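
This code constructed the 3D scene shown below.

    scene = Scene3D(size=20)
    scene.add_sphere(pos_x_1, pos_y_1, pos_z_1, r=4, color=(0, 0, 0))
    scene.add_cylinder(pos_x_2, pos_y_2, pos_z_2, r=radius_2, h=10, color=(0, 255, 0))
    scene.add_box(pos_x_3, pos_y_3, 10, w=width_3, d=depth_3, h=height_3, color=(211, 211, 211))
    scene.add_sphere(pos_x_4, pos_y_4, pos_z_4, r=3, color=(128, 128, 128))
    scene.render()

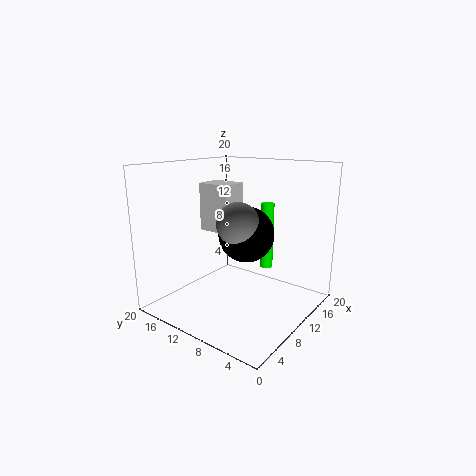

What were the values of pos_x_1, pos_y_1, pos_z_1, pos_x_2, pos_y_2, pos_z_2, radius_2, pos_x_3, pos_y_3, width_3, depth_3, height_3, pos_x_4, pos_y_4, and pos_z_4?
pos_x_1 = 12, pos_y_1 = 10, pos_z_1 = 10, pos_x_2 = 16, pos_y_2 = 9, pos_z_2 = 4, radius_2 = 1, pos_x_3 = 10, pos_y_3 = 12, width_3 = 4, depth_3 = 5, height_3 = 7, pos_x_4 = 10, pos_y_4 = 10, pos_z_4 = 12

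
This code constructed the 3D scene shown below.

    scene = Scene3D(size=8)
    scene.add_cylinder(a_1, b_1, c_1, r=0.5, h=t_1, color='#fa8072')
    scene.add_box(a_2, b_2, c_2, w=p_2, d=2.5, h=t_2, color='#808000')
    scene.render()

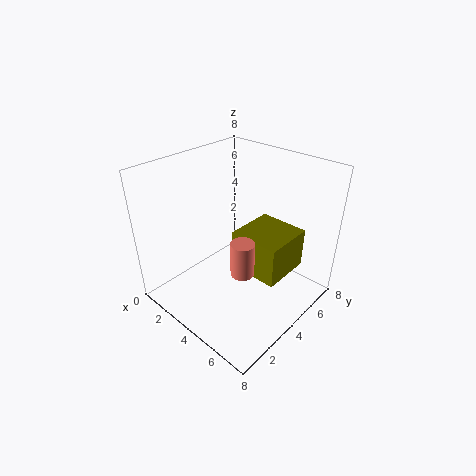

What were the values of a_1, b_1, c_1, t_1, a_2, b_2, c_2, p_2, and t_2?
a_1 = 7, b_1 = 1, c_1 = 5, t_1 = 1.5, a_2 = 5, b_2 = 2.5, c_2 = 3.5, p_2 = 2.5, t_2 = 2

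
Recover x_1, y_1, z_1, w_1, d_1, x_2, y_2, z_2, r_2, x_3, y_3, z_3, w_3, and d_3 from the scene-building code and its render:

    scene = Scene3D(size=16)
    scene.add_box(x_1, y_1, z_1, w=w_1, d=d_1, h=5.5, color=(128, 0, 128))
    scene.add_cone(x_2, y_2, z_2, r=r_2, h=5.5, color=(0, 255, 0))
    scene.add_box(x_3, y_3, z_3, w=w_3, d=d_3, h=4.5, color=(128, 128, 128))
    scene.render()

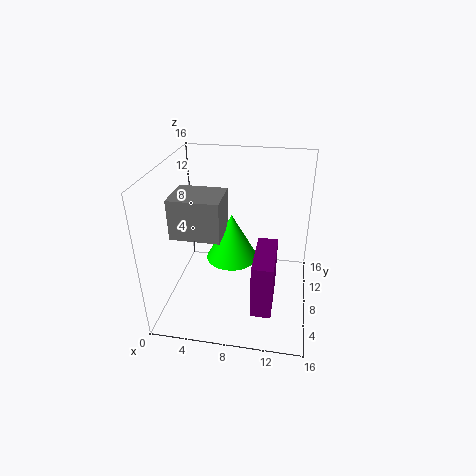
x_1 = 10.5
y_1 = 0.5
z_1 = 4
w_1 = 2
d_1 = 5.5
x_2 = 7
y_2 = 9.5
z_2 = 4.5
r_2 = 3
x_3 = 1
y_3 = 5.5
z_3 = 8.5
w_3 = 5.5
d_3 = 4.5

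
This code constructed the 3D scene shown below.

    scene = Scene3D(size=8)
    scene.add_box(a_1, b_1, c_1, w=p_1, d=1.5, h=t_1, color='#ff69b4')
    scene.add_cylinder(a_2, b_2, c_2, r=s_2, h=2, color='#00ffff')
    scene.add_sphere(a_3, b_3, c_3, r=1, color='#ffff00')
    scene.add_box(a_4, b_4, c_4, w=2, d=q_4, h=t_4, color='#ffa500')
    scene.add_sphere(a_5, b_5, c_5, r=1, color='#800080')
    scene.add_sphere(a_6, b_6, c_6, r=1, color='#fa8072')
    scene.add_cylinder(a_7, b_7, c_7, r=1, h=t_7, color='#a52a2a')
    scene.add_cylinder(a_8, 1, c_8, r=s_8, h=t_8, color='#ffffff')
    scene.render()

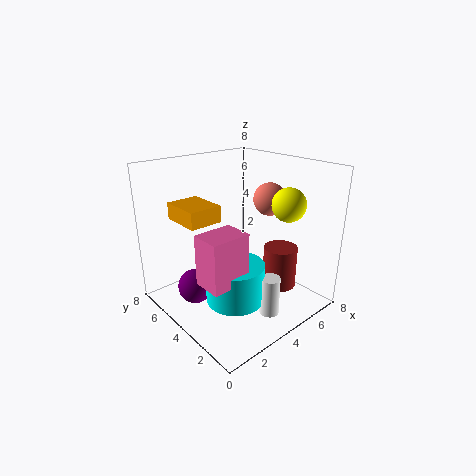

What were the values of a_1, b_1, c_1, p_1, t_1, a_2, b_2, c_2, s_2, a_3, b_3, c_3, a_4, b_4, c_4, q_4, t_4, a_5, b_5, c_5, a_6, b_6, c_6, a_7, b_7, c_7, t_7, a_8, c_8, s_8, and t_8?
a_1 = 0.5, b_1 = 1.5, c_1 = 3, p_1 = 2, t_1 = 2.5, a_2 = 2.5, b_2 = 2.5, c_2 = 1.5, s_2 = 1.5, a_3 = 7, b_3 = 3, c_3 = 5.5, a_4 = 2, b_4 = 5.5, c_4 = 4.5, q_4 = 2.5, t_4 = 1, a_5 = 2, b_5 = 5.5, c_5 = 1, a_6 = 7, b_6 = 4.5, c_6 = 5.5, a_7 = 6.5, b_7 = 3, c_7 = 0.5, t_7 = 2.5, a_8 = 3.5, c_8 = 1, s_8 = 0.5, t_8 = 2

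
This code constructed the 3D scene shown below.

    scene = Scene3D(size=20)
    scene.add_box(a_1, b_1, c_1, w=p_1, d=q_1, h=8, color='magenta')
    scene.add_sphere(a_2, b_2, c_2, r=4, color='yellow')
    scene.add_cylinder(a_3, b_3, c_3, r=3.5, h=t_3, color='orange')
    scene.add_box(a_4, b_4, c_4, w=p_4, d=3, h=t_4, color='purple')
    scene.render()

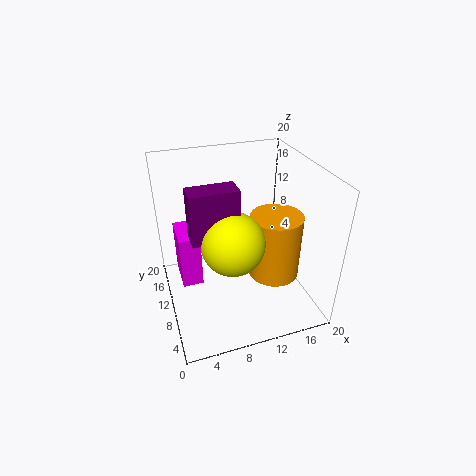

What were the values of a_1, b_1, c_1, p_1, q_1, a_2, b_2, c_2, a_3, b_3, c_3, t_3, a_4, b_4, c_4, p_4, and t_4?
a_1 = 2
b_1 = 11.5
c_1 = 2
p_1 = 3
q_1 = 5.5
a_2 = 8
b_2 = 6
c_2 = 12
a_3 = 14.5
b_3 = 7.5
c_3 = 5
t_3 = 9
a_4 = 3
b_4 = 6
c_4 = 12.5
p_4 = 6
t_4 = 6.5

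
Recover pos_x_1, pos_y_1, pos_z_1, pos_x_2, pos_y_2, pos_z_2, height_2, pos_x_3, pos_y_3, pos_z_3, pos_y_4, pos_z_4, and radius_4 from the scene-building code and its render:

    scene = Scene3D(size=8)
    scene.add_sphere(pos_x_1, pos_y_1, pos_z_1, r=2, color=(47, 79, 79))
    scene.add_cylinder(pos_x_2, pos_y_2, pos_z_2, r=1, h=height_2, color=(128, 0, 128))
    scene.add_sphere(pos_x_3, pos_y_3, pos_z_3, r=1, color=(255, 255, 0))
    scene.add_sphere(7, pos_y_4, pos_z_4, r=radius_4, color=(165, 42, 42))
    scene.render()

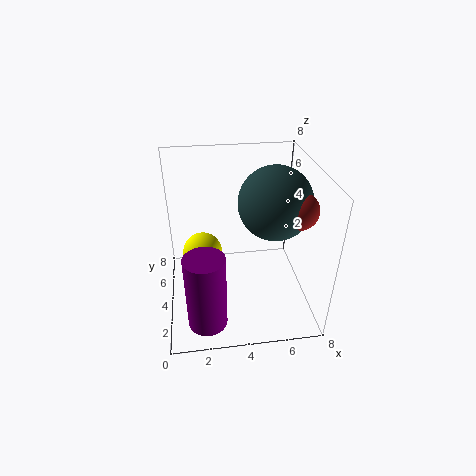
pos_x_1 = 6; pos_y_1 = 4; pos_z_1 = 6; pos_x_2 = 2; pos_y_2 = 1; pos_z_2 = 1; height_2 = 4; pos_x_3 = 2; pos_y_3 = 3; pos_z_3 = 4; pos_y_4 = 3; pos_z_4 = 6; radius_4 = 1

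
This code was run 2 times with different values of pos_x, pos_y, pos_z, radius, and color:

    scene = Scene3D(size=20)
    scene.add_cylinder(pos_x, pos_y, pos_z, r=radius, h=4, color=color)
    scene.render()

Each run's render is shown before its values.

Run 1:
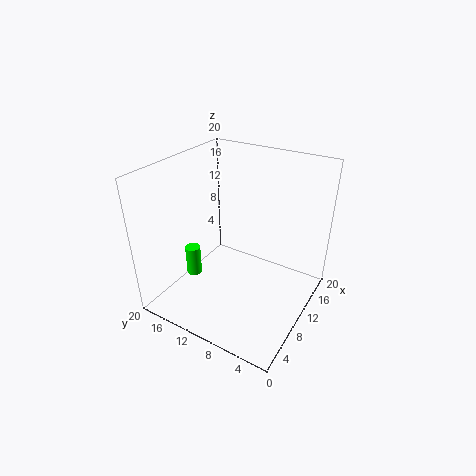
pos_x = 5, pos_y = 14, pos_z = 6, radius = 1, color = 'lime'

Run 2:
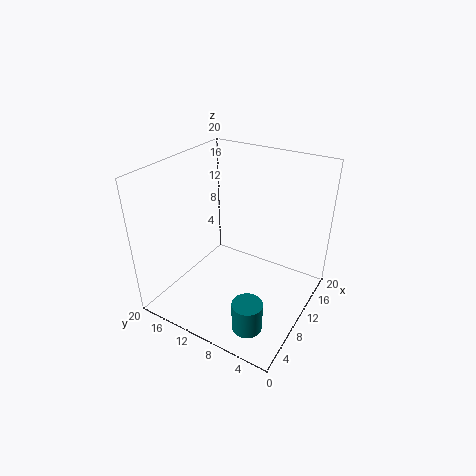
pos_x = 4, pos_y = 5, pos_z = 1, radius = 2, color = 'teal'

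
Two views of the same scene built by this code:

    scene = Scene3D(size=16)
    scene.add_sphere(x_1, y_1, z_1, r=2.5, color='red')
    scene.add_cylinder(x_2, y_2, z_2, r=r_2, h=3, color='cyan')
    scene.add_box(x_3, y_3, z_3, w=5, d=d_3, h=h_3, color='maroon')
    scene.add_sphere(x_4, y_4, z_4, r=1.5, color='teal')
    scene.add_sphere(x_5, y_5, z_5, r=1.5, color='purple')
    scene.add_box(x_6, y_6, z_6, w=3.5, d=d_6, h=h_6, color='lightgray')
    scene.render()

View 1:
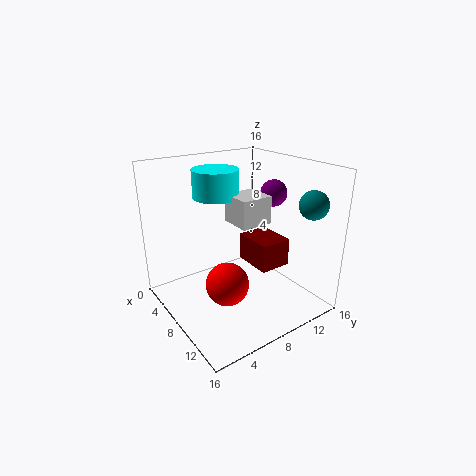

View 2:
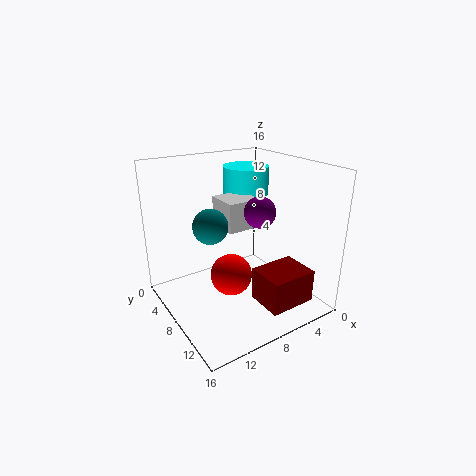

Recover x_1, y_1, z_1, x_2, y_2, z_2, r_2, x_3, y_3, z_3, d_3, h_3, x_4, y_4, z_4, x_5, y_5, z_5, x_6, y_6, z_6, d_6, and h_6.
x_1 = 8, y_1 = 6.5, z_1 = 2.5, x_2 = 6, y_2 = 6.5, z_2 = 12.5, r_2 = 2.5, x_3 = 3.5, y_3 = 11.5, z_3 = 2.5, d_3 = 4, h_3 = 3.5, x_4 = 14, y_4 = 13, z_4 = 12.5, x_5 = 8.5, y_5 = 12.5, z_5 = 12.5, x_6 = 7, y_6 = 7, z_6 = 10, d_6 = 3.5, h_6 = 3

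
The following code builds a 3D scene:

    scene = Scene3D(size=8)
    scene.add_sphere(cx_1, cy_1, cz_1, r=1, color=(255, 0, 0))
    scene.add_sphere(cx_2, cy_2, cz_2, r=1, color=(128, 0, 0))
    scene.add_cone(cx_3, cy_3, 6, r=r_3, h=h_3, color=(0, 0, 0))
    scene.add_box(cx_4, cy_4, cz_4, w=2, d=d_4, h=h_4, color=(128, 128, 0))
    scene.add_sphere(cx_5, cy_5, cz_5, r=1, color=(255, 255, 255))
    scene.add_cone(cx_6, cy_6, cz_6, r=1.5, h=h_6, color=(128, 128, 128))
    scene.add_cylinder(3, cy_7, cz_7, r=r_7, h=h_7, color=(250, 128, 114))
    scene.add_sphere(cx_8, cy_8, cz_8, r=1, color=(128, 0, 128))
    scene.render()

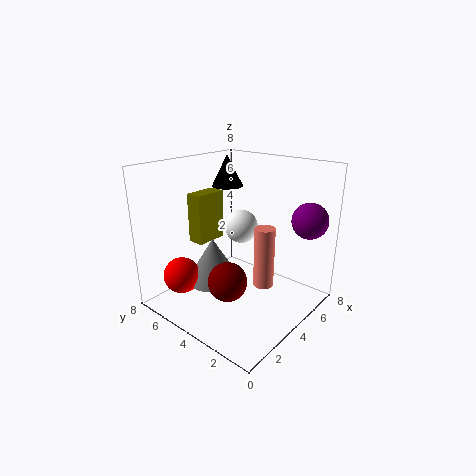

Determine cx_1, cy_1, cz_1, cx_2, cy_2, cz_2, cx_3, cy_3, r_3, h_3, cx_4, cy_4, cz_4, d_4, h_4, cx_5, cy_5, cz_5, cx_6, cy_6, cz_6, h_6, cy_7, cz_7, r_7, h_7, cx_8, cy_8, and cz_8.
cx_1 = 1.5, cy_1 = 6, cz_1 = 2, cx_2 = 2, cy_2 = 3, cz_2 = 2.5, cx_3 = 6.5, cy_3 = 7, r_3 = 1, h_3 = 2, cx_4 = 3.5, cy_4 = 6.5, cz_4 = 3, d_4 = 1, h_4 = 3, cx_5 = 5.5, cy_5 = 5, cz_5 = 4, cx_6 = 3, cy_6 = 5, cz_6 = 1.5, h_6 = 2.5, cy_7 = 1.5, cz_7 = 2.5, r_7 = 0.5, h_7 = 3, cx_8 = 6.5, cy_8 = 1, cz_8 = 5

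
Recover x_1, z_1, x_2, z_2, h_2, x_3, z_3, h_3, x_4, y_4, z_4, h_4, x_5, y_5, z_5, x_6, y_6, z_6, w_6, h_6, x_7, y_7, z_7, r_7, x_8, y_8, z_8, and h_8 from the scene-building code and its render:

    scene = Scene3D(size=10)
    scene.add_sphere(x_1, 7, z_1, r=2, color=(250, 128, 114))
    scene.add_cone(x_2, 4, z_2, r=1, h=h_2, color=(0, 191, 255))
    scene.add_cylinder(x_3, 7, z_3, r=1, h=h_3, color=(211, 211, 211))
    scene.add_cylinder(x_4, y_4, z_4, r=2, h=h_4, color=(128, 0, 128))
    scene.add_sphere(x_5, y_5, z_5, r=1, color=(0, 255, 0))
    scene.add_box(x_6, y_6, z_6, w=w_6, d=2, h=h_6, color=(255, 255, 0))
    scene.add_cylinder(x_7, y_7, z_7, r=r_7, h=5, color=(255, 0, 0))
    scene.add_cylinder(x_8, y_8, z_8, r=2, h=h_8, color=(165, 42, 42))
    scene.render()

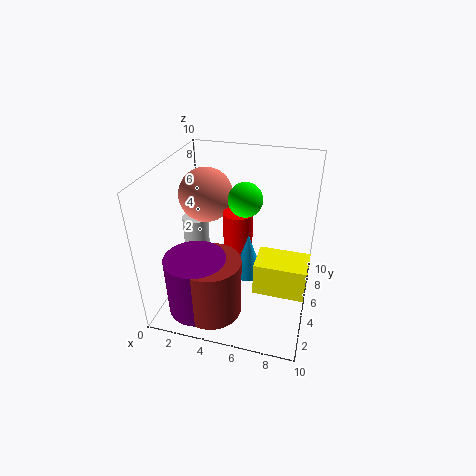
x_1 = 2; z_1 = 7; x_2 = 6; z_2 = 3; h_2 = 3; x_3 = 1; z_3 = 2; h_3 = 3; x_4 = 3; y_4 = 2; z_4 = 1; h_4 = 4; x_5 = 6; y_5 = 3; z_5 = 9; x_6 = 7; y_6 = 1; z_6 = 4; w_6 = 3; h_6 = 2; x_7 = 5; y_7 = 5; z_7 = 2; r_7 = 1; x_8 = 4; y_8 = 2; z_8 = 1; h_8 = 4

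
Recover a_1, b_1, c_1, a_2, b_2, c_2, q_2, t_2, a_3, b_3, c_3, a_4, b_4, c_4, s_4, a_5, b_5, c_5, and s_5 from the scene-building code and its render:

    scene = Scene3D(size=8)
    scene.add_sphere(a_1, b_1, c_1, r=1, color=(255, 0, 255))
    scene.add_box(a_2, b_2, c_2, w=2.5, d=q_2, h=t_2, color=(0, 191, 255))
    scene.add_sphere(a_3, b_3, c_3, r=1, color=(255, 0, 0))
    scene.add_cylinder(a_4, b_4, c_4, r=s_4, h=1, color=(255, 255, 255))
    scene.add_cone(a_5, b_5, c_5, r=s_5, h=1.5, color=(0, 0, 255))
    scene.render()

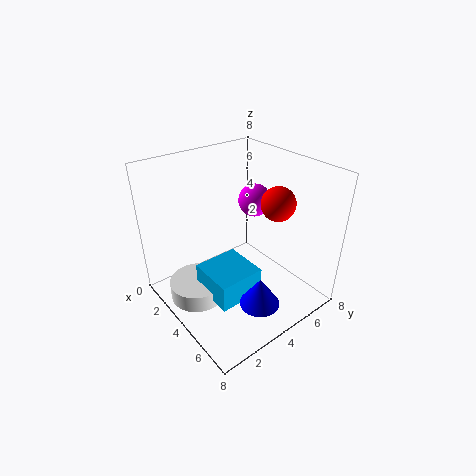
a_1 = 2.5; b_1 = 6.5; c_1 = 5; a_2 = 3.5; b_2 = 1.5; c_2 = 1.5; q_2 = 2.5; t_2 = 1.5; a_3 = 4.5; b_3 = 6.5; c_3 = 5.5; a_4 = 3.5; b_4 = 1.5; c_4 = 1; s_4 = 1.5; a_5 = 7; b_5 = 3; c_5 = 2; s_5 = 1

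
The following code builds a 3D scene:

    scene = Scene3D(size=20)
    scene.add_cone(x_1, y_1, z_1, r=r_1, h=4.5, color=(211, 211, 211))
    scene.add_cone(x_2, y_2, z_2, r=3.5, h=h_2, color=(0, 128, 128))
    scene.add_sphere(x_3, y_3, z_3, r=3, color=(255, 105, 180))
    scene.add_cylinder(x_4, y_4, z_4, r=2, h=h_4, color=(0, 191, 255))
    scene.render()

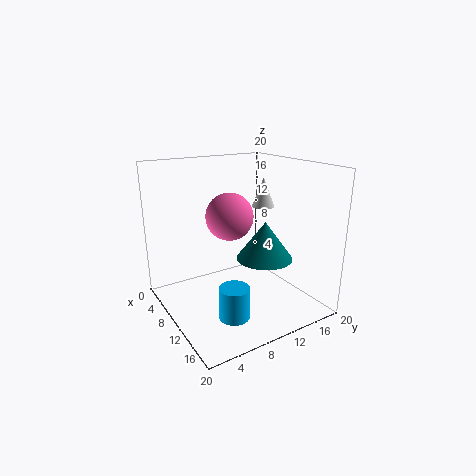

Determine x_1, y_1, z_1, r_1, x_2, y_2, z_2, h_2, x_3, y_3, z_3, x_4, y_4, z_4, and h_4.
x_1 = 6.5; y_1 = 16.75; z_1 = 12.75; r_1 = 1.75; x_2 = 15.5; y_2 = 10.5; z_2 = 9; h_2 = 4.75; x_3 = 12; y_3 = 7.5; z_3 = 14; x_4 = 14.75; y_4 = 6.5; z_4 = 1.25; h_4 = 4.25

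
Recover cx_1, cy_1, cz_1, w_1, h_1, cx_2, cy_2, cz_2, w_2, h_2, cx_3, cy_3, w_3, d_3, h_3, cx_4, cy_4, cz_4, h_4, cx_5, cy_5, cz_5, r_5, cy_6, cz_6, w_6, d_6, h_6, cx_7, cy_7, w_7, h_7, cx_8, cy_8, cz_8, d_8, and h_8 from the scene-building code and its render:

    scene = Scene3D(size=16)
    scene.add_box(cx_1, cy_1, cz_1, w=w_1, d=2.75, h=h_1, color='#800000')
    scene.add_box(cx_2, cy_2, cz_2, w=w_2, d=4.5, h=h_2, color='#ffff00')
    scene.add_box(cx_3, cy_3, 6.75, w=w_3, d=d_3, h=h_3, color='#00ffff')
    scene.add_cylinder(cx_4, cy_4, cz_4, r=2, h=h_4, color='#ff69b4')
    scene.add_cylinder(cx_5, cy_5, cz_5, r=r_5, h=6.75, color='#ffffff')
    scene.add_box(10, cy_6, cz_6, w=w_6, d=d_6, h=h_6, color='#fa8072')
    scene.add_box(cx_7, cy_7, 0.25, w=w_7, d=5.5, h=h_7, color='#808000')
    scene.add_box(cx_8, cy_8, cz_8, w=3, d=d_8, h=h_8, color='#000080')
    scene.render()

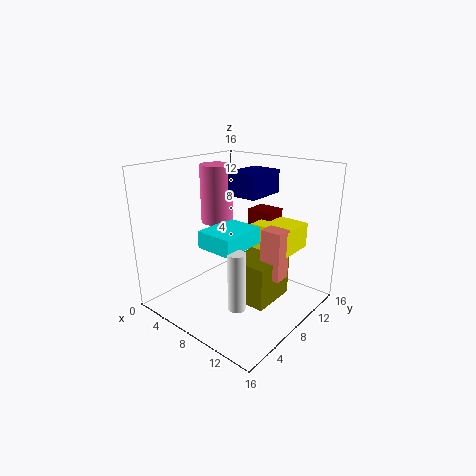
cx_1 = 5.5; cy_1 = 13; cz_1 = 6.75; w_1 = 3.25; h_1 = 3; cx_2 = 7.5; cy_2 = 11; cz_2 = 5.75; w_2 = 5; h_2 = 3; cx_3 = 4.5; cy_3 = 5.25; w_3 = 4.5; d_3 = 5.5; h_3 = 2; cx_4 = 2.75; cy_4 = 10.25; cz_4 = 8.25; h_4 = 7; cx_5 = 9.5; cy_5 = 6; cz_5 = 0.5; r_5 = 1; cy_6 = 9.5; cz_6 = 3.25; w_6 = 2.5; d_6 = 2; h_6 = 5.75; cx_7 = 7; cy_7 = 7.5; w_7 = 4.75; h_7 = 5; cx_8 = 9.5; cy_8 = 4.75; cz_8 = 13.75; d_8 = 4; h_8 = 2.25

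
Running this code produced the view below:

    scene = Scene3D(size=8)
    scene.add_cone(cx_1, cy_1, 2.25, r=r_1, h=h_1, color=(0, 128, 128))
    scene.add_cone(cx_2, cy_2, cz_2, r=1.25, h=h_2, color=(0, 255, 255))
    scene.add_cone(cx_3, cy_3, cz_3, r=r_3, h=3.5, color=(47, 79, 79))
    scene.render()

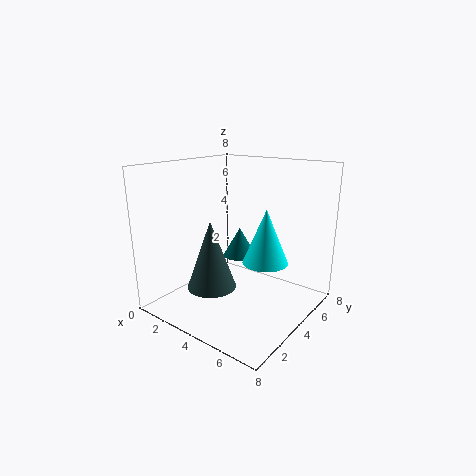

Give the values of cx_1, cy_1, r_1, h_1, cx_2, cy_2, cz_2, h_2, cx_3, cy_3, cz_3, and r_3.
cx_1 = 3
cy_1 = 5.5
r_1 = 1
h_1 = 1.75
cx_2 = 5.5
cy_2 = 4.5
cz_2 = 2.75
h_2 = 3
cx_3 = 4
cy_3 = 1.75
cz_3 = 2
r_3 = 1.25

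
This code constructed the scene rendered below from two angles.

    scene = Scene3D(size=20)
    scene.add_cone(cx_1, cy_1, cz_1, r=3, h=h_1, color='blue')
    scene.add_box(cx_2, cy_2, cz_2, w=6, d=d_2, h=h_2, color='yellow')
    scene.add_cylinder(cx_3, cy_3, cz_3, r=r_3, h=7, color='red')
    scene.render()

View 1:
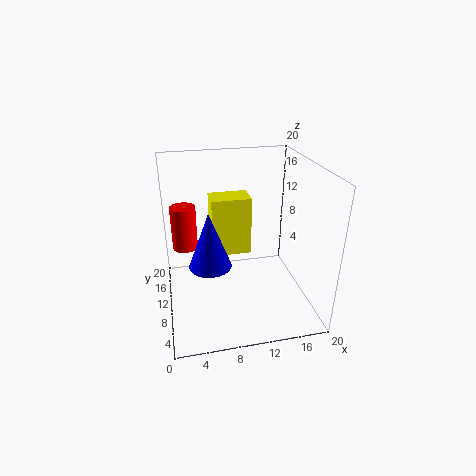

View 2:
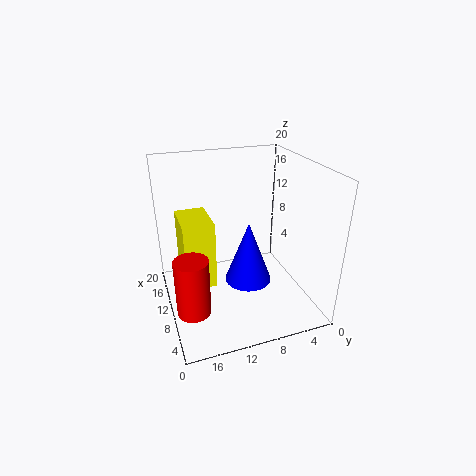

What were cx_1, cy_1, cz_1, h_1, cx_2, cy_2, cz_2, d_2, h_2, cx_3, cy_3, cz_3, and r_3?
cx_1 = 6, cy_1 = 10, cz_1 = 6, h_1 = 8, cx_2 = 7, cy_2 = 14, cz_2 = 5, d_2 = 4, h_2 = 9, cx_3 = 3, cy_3 = 18, cz_3 = 5, r_3 = 2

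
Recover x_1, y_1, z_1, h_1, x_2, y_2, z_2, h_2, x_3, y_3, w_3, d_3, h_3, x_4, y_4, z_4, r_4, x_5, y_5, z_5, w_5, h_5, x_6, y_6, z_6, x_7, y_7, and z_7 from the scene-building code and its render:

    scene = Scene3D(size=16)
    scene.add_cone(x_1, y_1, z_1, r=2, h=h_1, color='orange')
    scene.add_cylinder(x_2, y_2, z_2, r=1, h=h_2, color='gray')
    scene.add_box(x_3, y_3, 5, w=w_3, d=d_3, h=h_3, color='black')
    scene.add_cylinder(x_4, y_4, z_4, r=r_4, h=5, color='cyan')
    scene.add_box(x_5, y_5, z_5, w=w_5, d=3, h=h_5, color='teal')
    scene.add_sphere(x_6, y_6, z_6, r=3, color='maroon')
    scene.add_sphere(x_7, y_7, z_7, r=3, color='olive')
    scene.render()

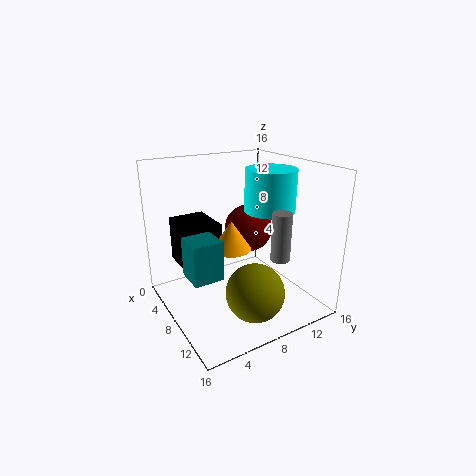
x_1 = 10
y_1 = 6
z_1 = 8
h_1 = 3
x_2 = 13
y_2 = 10
z_2 = 7
h_2 = 5
x_3 = 3
y_3 = 2
w_3 = 5
d_3 = 4
h_3 = 5
x_4 = 7
y_4 = 13
z_4 = 10
r_4 = 3
x_5 = 9
y_5 = 1
z_5 = 6
w_5 = 3
h_5 = 4
x_6 = 4
y_6 = 12
z_6 = 7
x_7 = 13
y_7 = 7
z_7 = 4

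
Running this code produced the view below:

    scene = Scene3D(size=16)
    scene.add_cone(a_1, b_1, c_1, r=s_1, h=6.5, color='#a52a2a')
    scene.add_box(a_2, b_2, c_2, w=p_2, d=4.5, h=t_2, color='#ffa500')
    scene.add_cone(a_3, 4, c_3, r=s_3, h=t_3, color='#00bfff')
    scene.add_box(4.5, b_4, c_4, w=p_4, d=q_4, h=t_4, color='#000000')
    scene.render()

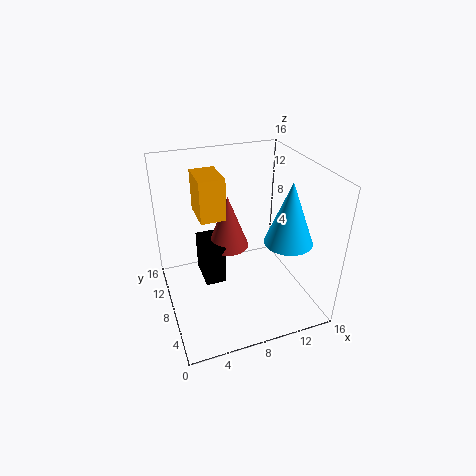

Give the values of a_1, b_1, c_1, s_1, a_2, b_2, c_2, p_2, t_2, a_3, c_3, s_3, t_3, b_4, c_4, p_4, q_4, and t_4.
a_1 = 8, b_1 = 11.5, c_1 = 5, s_1 = 2.5, a_2 = 4.5, b_2 = 10.5, c_2 = 9, p_2 = 3, t_2 = 5, a_3 = 12, c_3 = 9, s_3 = 2.5, t_3 = 6.5, b_4 = 9.5, c_4 = 1, p_4 = 2.5, q_4 = 4.5, t_4 = 5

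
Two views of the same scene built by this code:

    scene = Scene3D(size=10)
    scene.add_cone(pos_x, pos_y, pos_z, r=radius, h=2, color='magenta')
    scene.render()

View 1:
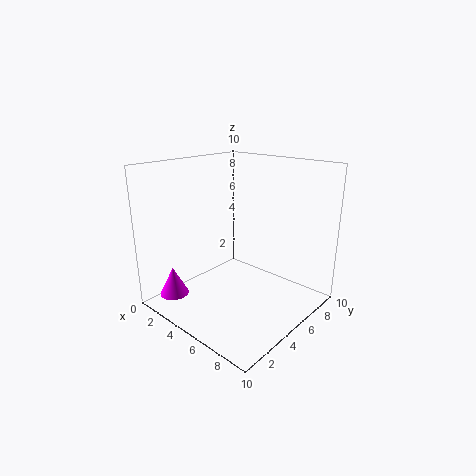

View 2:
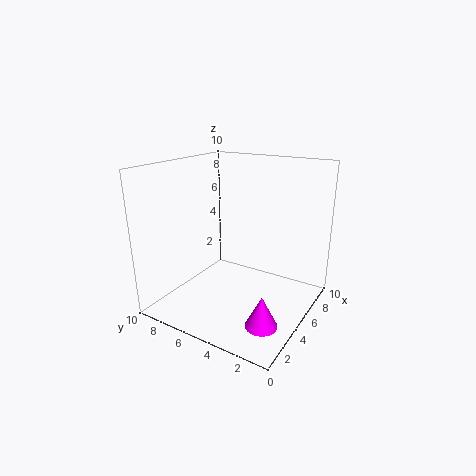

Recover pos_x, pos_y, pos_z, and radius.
pos_x = 2, pos_y = 1.5, pos_z = 1, radius = 1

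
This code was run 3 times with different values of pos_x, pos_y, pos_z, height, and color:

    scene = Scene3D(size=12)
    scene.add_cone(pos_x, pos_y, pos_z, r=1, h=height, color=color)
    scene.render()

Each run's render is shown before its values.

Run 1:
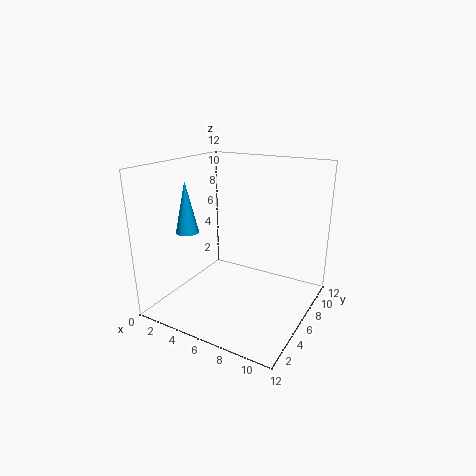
pos_x = 1.5
pos_y = 5
pos_z = 6
height = 4.5
color = 'deepskyblue'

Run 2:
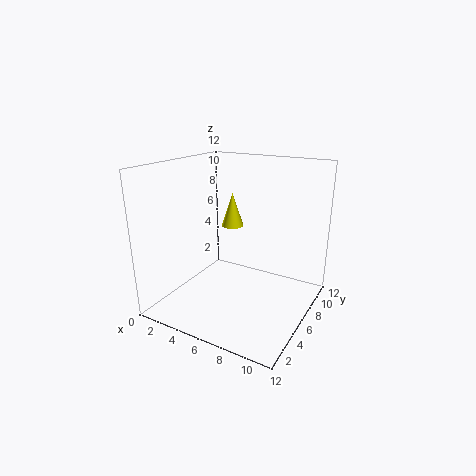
pos_x = 4
pos_y = 8.5
pos_z = 6
height = 3
color = 'yellow'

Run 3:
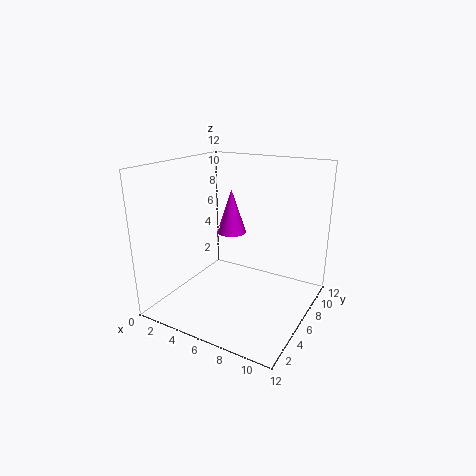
pos_x = 7.5
pos_y = 2.5
pos_z = 8
height = 3
color = 'magenta'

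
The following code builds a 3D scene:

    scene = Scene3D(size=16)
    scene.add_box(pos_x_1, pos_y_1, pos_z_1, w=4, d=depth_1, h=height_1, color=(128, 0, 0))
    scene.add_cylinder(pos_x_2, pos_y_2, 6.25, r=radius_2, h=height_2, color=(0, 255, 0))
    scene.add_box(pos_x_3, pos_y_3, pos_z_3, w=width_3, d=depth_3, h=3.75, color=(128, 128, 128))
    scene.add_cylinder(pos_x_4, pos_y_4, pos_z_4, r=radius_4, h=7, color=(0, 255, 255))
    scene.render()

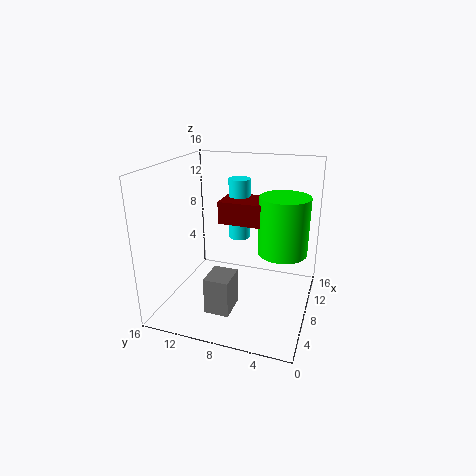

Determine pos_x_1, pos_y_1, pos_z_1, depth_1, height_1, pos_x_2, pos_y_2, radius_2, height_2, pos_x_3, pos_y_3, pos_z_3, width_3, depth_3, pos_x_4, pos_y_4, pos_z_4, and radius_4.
pos_x_1 = 7.75, pos_y_1 = 5.5, pos_z_1 = 9.5, depth_1 = 4.75, height_1 = 2.5, pos_x_2 = 9.5, pos_y_2 = 3.25, radius_2 = 2.75, height_2 = 6.5, pos_x_3 = 1.25, pos_y_3 = 6.75, pos_z_3 = 2.5, width_3 = 3, depth_3 = 2.5, pos_x_4 = 10.75, pos_y_4 = 8.75, pos_z_4 = 7, radius_4 = 1.25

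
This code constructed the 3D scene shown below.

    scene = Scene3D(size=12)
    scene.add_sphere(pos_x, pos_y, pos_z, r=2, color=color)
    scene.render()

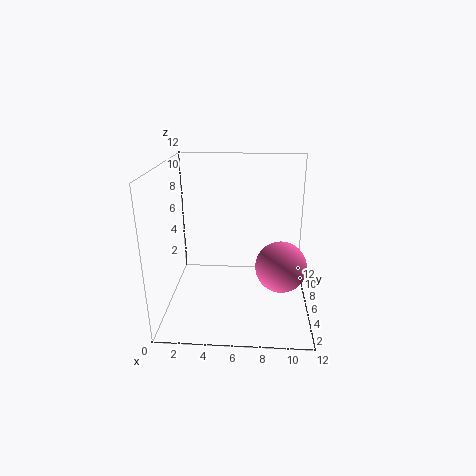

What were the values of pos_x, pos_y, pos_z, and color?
pos_x = 9.5; pos_y = 4; pos_z = 4.5; color = 'hotpink'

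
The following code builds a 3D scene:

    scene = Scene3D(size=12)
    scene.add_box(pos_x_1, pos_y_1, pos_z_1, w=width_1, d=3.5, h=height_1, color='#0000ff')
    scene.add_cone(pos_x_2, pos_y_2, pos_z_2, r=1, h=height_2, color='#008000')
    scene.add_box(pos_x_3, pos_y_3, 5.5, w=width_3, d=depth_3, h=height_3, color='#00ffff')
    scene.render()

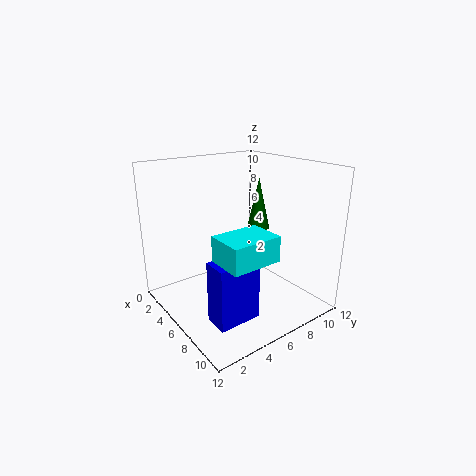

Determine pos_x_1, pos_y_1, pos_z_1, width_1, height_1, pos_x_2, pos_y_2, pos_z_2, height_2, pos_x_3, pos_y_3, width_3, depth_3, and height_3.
pos_x_1 = 7.5
pos_y_1 = 2
pos_z_1 = 0.5
width_1 = 2
height_1 = 5
pos_x_2 = 5
pos_y_2 = 9
pos_z_2 = 6
height_2 = 4.5
pos_x_3 = 7.5
pos_y_3 = 2.5
width_3 = 3
depth_3 = 4
height_3 = 2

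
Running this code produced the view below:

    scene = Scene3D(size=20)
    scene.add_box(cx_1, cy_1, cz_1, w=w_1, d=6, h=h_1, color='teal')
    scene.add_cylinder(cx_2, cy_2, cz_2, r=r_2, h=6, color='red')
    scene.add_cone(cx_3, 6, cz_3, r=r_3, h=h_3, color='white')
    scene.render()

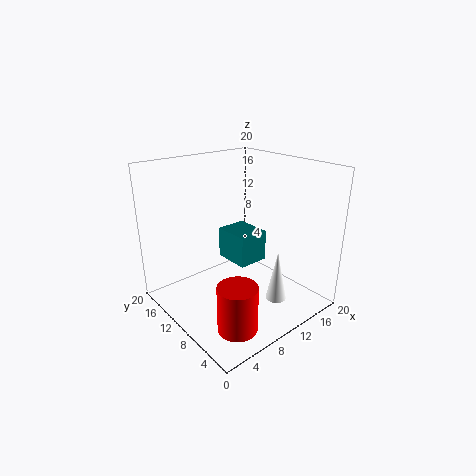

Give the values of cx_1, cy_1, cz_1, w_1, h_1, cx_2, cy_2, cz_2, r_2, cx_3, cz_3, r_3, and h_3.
cx_1 = 13
cy_1 = 12.5
cz_1 = 3
w_1 = 5
h_1 = 5
cx_2 = 4.5
cy_2 = 3.5
cz_2 = 1.5
r_2 = 2.5
cx_3 = 14
cz_3 = 0.5
r_3 = 1.5
h_3 = 7.5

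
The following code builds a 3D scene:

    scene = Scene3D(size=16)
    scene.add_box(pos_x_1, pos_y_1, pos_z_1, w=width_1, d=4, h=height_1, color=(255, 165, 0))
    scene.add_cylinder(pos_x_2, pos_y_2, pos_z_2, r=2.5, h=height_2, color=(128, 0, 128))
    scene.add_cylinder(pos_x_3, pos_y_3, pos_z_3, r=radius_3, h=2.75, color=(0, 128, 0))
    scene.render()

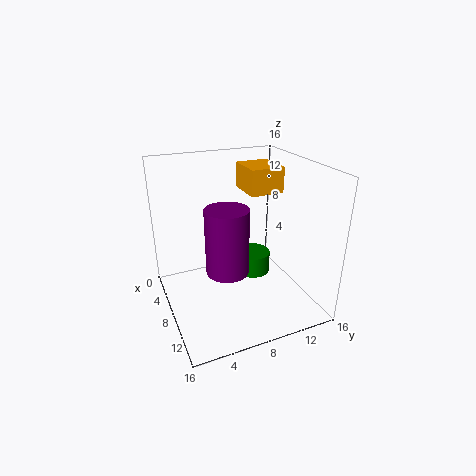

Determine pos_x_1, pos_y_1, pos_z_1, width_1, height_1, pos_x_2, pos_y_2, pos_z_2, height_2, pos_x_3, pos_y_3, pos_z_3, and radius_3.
pos_x_1 = 2.25; pos_y_1 = 10.25; pos_z_1 = 12; width_1 = 4.5; height_1 = 3; pos_x_2 = 7.25; pos_y_2 = 7; pos_z_2 = 3.5; height_2 = 7.75; pos_x_3 = 3.75; pos_y_3 = 12; pos_z_3 = 0.5; radius_3 = 2.25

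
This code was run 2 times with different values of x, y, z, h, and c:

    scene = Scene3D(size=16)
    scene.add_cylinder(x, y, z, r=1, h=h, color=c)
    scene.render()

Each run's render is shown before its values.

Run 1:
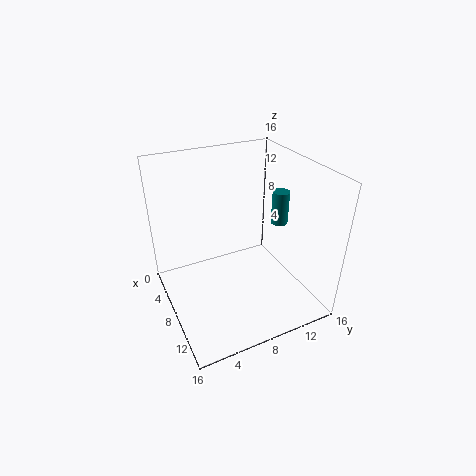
x = 7, y = 14, z = 8, h = 4, c = 'teal'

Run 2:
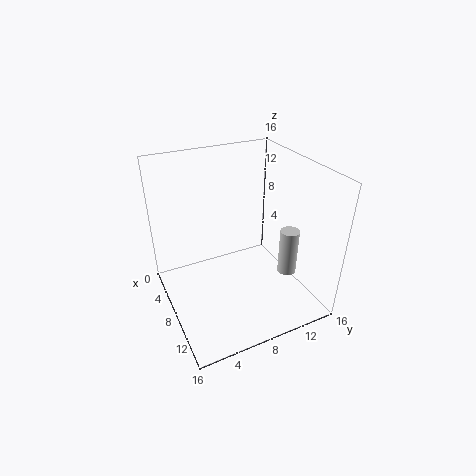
x = 12, y = 12, z = 5, h = 5, c = 'lightgray'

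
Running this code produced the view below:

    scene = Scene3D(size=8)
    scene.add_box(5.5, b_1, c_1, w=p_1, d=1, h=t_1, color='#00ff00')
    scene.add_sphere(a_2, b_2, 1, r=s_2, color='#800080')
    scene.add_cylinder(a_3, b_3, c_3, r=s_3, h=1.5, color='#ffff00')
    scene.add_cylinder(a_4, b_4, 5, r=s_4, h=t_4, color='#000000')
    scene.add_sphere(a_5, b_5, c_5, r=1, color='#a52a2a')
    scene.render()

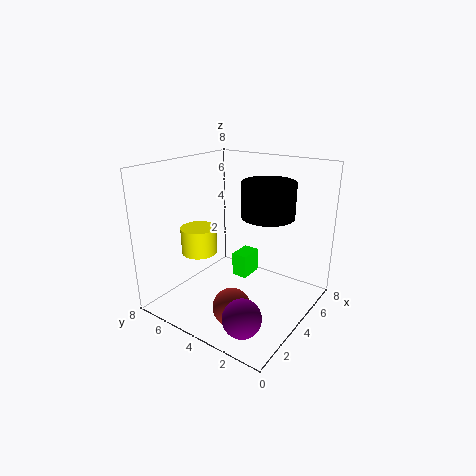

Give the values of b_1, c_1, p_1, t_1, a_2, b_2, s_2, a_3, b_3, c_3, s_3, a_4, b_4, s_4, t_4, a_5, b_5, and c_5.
b_1 = 4.5
c_1 = 0.5
p_1 = 1.5
t_1 = 1.5
a_2 = 1.5
b_2 = 2
s_2 = 1
a_3 = 3
b_3 = 6
c_3 = 3
s_3 = 1
a_4 = 5.5
b_4 = 3
s_4 = 1.5
t_4 = 2
a_5 = 2
b_5 = 3
c_5 = 1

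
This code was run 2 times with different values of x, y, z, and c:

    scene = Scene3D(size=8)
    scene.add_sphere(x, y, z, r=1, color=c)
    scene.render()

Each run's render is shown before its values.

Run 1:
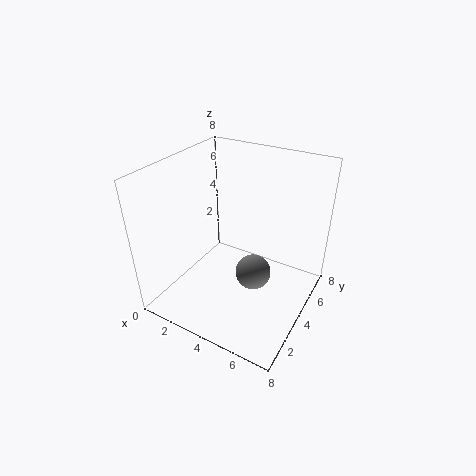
x = 5; y = 4; z = 2; c = 'gray'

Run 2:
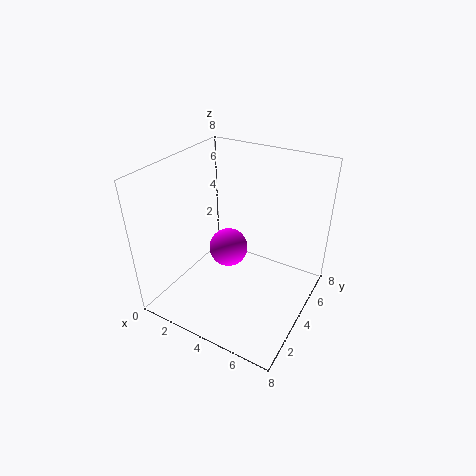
x = 4; y = 3; z = 4; c = 'magenta'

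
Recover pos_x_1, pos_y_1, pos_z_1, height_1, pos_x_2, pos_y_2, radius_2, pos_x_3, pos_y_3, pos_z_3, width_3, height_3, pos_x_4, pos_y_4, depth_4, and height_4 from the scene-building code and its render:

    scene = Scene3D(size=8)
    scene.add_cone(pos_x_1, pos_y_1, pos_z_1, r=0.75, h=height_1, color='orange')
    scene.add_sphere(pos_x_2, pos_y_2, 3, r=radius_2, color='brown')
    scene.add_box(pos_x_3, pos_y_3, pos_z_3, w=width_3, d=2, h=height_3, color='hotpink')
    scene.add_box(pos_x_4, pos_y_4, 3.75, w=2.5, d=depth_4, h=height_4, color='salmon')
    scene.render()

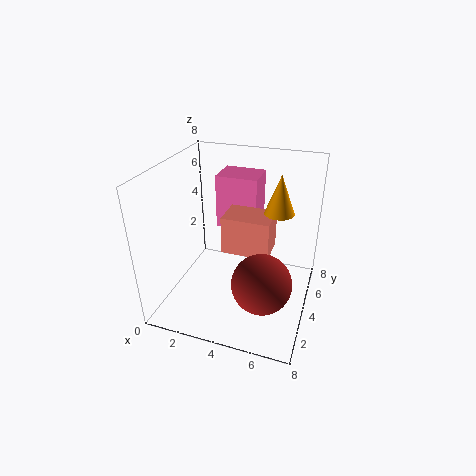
pos_x_1 = 6.25
pos_y_1 = 3.75
pos_z_1 = 6
height_1 = 2
pos_x_2 = 6
pos_y_2 = 1.75
radius_2 = 1.5
pos_x_3 = 2
pos_y_3 = 5.75
pos_z_3 = 3.5
width_3 = 2.5
height_3 = 3.25
pos_x_4 = 3.5
pos_y_4 = 2.75
depth_4 = 1.75
height_4 = 2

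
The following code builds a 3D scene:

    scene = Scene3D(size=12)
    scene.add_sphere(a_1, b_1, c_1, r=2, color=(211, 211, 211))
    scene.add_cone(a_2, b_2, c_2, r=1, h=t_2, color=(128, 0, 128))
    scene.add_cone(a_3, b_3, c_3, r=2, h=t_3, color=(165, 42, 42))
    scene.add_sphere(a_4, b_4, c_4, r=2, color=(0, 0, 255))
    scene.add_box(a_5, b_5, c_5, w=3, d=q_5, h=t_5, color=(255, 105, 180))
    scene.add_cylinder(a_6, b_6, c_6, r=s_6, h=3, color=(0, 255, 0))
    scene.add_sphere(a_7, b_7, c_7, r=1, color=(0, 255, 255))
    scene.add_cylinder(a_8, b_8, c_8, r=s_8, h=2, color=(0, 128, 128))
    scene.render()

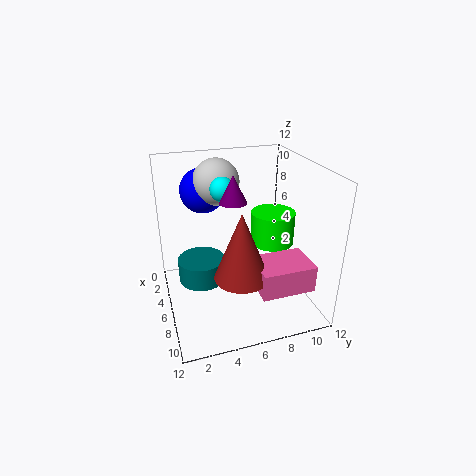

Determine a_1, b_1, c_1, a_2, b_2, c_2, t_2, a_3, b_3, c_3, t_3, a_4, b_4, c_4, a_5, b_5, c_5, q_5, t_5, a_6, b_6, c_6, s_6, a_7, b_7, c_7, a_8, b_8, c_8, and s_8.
a_1 = 3, b_1 = 5, c_1 = 10, a_2 = 8, b_2 = 5, c_2 = 10, t_2 = 2, a_3 = 10, b_3 = 5, c_3 = 5, t_3 = 5, a_4 = 2, b_4 = 4, c_4 = 9, a_5 = 9, b_5 = 6, c_5 = 4, q_5 = 4, t_5 = 2, a_6 = 4, b_6 = 10, c_6 = 4, s_6 = 2, a_7 = 5, b_7 = 5, c_7 = 10, a_8 = 5, b_8 = 3, c_8 = 2, s_8 = 2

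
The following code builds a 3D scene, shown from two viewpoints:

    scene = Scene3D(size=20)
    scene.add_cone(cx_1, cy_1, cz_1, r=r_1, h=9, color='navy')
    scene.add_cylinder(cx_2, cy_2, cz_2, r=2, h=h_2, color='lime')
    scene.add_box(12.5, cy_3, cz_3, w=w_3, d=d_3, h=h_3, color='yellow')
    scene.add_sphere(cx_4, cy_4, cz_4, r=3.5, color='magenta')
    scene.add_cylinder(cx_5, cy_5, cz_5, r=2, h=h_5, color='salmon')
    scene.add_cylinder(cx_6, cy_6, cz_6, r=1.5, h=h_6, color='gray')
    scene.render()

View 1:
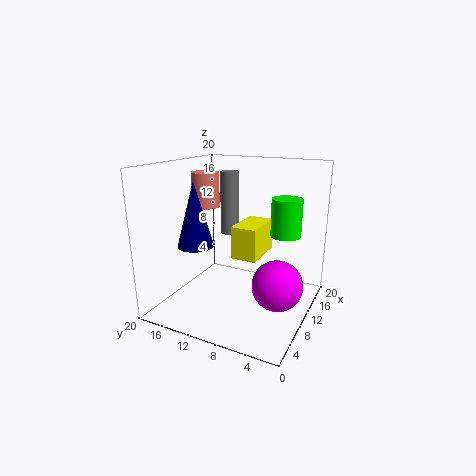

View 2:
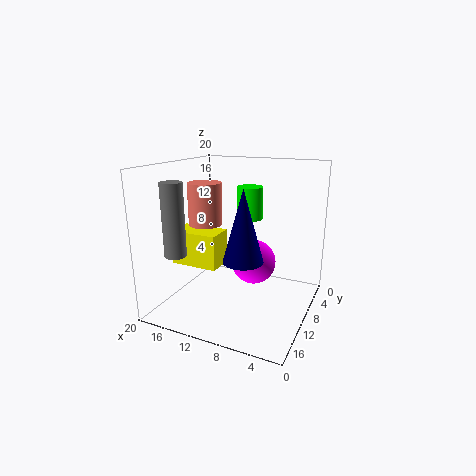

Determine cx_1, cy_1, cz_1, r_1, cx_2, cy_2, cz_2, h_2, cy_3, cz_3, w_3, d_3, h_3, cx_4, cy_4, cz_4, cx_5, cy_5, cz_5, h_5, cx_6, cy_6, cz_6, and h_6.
cx_1 = 7; cy_1 = 15; cz_1 = 9; r_1 = 2.5; cx_2 = 11; cy_2 = 3.5; cz_2 = 11; h_2 = 5; cy_3 = 8.5; cz_3 = 5.5; w_3 = 7; d_3 = 4; h_3 = 5; cx_4 = 10; cy_4 = 4; cz_4 = 4; cx_5 = 11.5; cy_5 = 16; cz_5 = 13.5; h_5 = 5; cx_6 = 17; cy_6 = 15; cz_6 = 8; h_6 = 10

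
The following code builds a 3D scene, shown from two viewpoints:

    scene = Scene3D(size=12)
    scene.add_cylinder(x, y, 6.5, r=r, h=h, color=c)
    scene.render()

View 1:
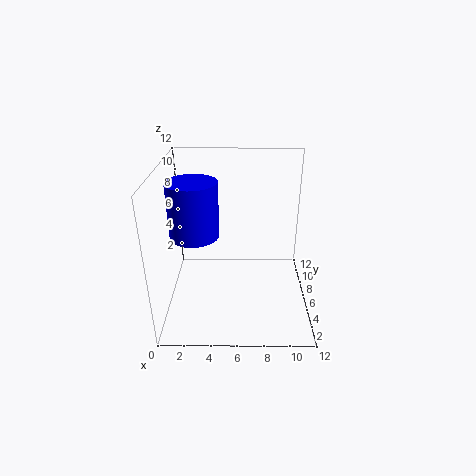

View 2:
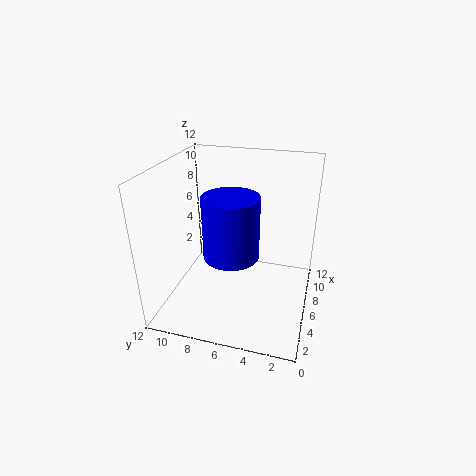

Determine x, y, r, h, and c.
x = 2.5; y = 5.5; r = 2; h = 4.5; c = 'blue'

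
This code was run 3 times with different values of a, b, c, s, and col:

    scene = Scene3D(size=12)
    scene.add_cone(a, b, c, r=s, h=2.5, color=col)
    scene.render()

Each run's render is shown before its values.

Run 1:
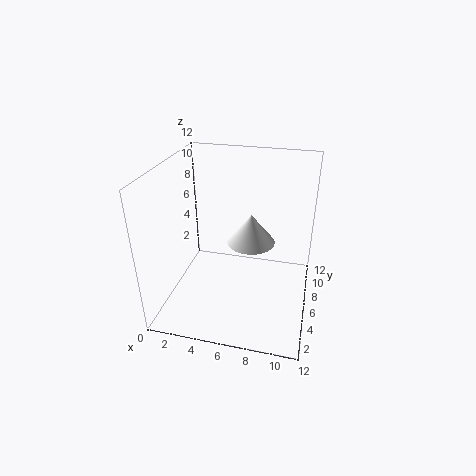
a = 7
b = 6.5
c = 5.5
s = 2
col = 'white'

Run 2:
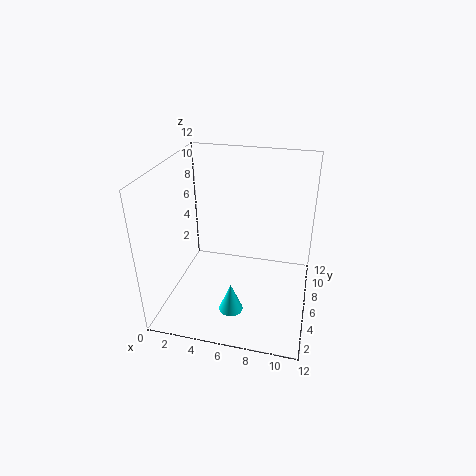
a = 6
b = 3.5
c = 0.5
s = 1
col = 'cyan'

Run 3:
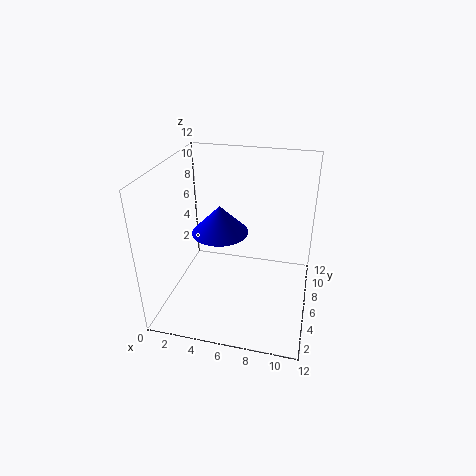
a = 4
b = 7.5
c = 5.5
s = 2.5
col = 'blue'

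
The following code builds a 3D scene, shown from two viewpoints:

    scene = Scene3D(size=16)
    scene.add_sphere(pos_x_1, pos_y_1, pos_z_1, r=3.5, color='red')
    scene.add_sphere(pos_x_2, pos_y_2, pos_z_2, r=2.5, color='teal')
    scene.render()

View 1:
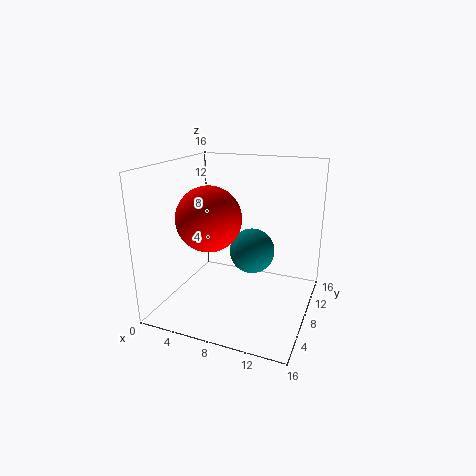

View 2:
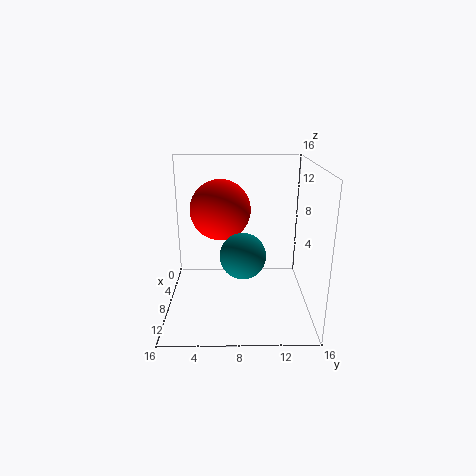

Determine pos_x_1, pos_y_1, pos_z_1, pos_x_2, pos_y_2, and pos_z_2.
pos_x_1 = 5.5, pos_y_1 = 6, pos_z_1 = 10.5, pos_x_2 = 9.5, pos_y_2 = 8.5, pos_z_2 = 6.5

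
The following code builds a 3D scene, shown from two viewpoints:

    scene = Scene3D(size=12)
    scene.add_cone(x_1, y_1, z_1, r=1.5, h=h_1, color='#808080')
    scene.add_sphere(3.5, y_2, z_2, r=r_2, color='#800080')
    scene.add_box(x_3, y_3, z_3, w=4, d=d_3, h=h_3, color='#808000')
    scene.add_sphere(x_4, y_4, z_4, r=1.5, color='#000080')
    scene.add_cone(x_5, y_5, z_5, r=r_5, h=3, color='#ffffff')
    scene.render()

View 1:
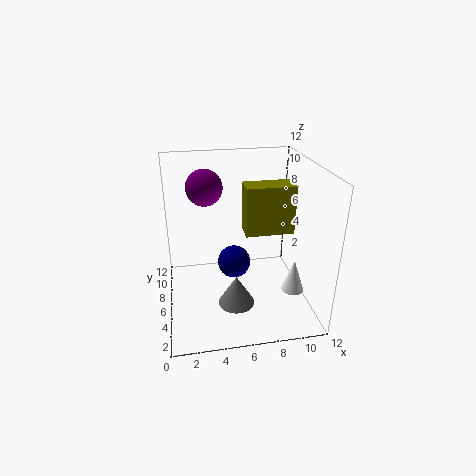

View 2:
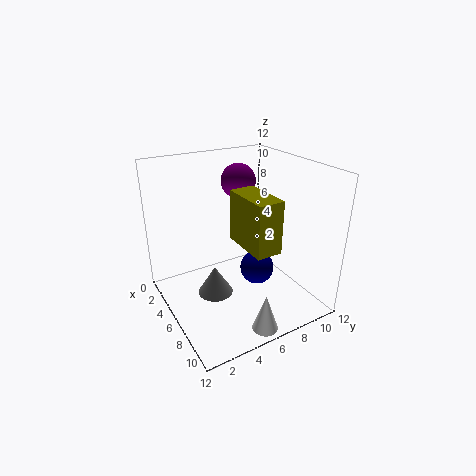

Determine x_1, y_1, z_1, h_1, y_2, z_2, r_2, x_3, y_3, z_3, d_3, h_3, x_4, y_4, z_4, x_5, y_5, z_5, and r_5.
x_1 = 5.5; y_1 = 4; z_1 = 1; h_1 = 2.5; y_2 = 7.5; z_2 = 10; r_2 = 1.5; x_3 = 6.5; y_3 = 5; z_3 = 6.5; d_3 = 2; h_3 = 4; x_4 = 6; y_4 = 8; z_4 = 2.5; x_5 = 11; y_5 = 5.5; z_5 = 0.5; r_5 = 1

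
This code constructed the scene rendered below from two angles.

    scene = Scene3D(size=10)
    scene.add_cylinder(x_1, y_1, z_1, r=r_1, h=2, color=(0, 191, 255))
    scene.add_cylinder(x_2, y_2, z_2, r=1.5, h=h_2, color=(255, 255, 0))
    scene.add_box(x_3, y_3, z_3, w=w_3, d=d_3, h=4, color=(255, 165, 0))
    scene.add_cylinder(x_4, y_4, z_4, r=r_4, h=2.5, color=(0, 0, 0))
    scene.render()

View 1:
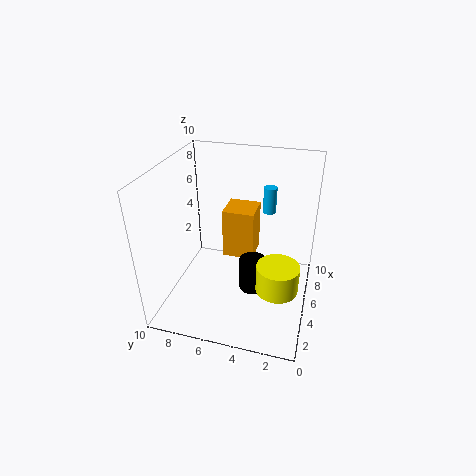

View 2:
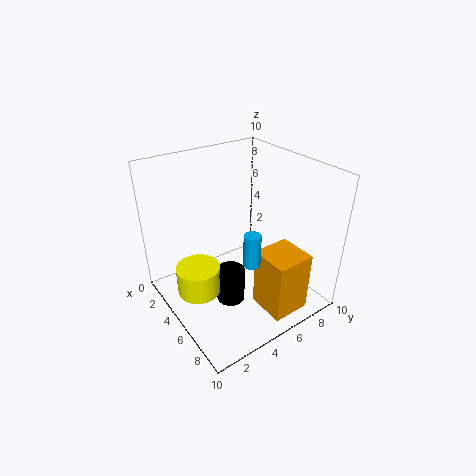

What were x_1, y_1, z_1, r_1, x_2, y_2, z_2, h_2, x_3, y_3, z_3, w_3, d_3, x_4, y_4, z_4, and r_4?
x_1 = 8.5, y_1 = 3.5, z_1 = 5.5, r_1 = 0.5, x_2 = 4.5, y_2 = 2, z_2 = 1.5, h_2 = 2, x_3 = 7.5, y_3 = 4.5, z_3 = 1.5, w_3 = 2.5, d_3 = 2.5, x_4 = 5.5, y_4 = 4, z_4 = 0.5, r_4 = 1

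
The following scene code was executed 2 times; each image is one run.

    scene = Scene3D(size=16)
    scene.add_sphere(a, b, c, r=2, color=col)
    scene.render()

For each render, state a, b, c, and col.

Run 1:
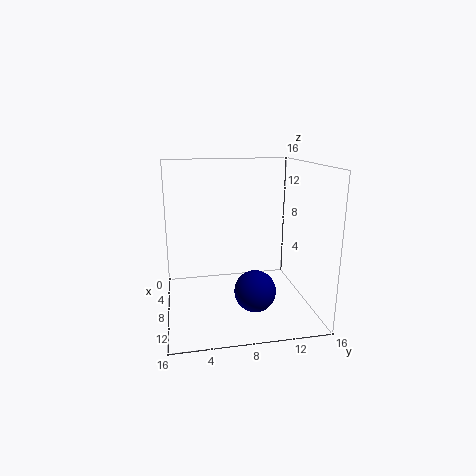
a = 14, b = 8.5, c = 4.5, col = 'navy'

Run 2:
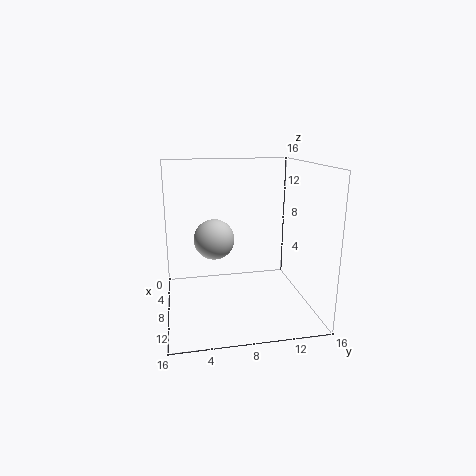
a = 11, b = 5, c = 9, col = 'lightgray'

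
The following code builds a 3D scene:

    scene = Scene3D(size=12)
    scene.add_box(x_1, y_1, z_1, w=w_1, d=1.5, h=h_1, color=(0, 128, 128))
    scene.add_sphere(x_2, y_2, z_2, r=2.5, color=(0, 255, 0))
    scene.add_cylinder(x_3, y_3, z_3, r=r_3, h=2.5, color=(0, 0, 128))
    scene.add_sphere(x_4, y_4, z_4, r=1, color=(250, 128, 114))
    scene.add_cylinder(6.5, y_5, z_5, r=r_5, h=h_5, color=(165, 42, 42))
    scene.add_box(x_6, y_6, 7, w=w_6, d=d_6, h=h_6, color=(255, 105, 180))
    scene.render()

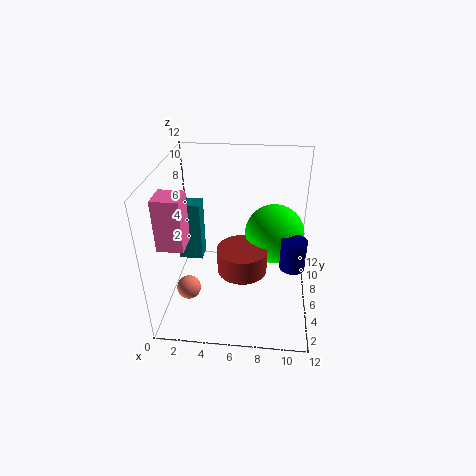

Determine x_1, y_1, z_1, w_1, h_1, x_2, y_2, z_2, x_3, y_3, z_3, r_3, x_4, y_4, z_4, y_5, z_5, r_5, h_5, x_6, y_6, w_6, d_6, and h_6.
x_1 = 1, y_1 = 5.5, z_1 = 4, w_1 = 2, h_1 = 5, x_2 = 9, y_2 = 7, z_2 = 6, x_3 = 10.5, y_3 = 4.5, z_3 = 4.5, r_3 = 1, x_4 = 2, y_4 = 4, z_4 = 2, y_5 = 4.5, z_5 = 4, r_5 = 2, h_5 = 2, x_6 = 0.5, y_6 = 2, w_6 = 2, d_6 = 2, h_6 = 4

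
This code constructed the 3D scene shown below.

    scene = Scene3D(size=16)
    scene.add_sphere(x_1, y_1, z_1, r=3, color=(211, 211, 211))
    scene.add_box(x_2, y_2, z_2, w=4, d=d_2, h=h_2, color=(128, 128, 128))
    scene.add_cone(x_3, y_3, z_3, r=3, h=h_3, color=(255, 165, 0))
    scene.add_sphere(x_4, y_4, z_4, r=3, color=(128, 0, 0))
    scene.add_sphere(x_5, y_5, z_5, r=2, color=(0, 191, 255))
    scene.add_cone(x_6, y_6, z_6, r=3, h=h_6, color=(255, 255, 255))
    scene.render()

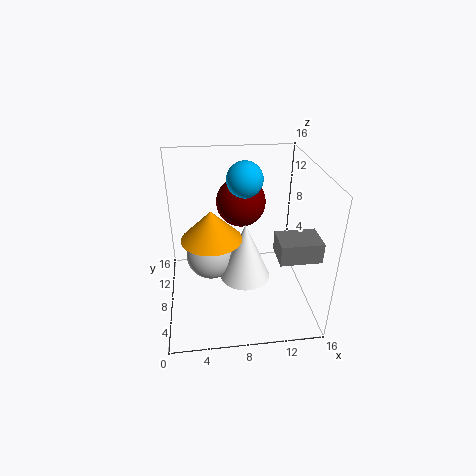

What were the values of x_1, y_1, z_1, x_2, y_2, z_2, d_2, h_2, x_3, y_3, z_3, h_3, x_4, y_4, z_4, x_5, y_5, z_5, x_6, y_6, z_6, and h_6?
x_1 = 5, y_1 = 11, z_1 = 4, x_2 = 11, y_2 = 1, z_2 = 9, d_2 = 3, h_2 = 2, x_3 = 5, y_3 = 5, z_3 = 10, h_3 = 3, x_4 = 9, y_4 = 13, z_4 = 10, x_5 = 9, y_5 = 10, z_5 = 14, x_6 = 9, y_6 = 9, z_6 = 2, h_6 = 7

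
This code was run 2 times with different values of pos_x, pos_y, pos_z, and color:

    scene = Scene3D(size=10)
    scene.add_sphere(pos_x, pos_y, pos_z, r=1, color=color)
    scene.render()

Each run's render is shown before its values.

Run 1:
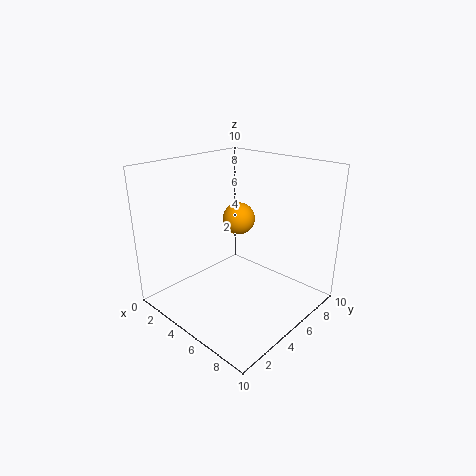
pos_x = 6, pos_y = 4, pos_z = 7, color = 'orange'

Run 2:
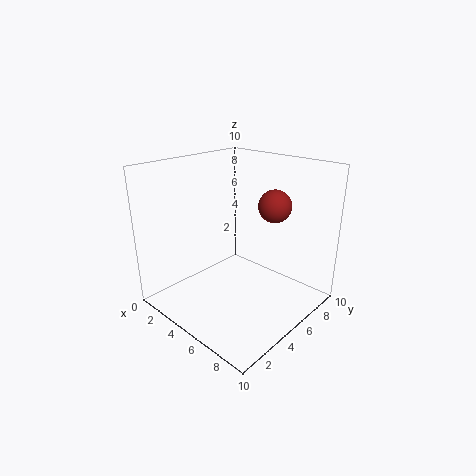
pos_x = 8, pos_y = 5, pos_z = 8, color = 'brown'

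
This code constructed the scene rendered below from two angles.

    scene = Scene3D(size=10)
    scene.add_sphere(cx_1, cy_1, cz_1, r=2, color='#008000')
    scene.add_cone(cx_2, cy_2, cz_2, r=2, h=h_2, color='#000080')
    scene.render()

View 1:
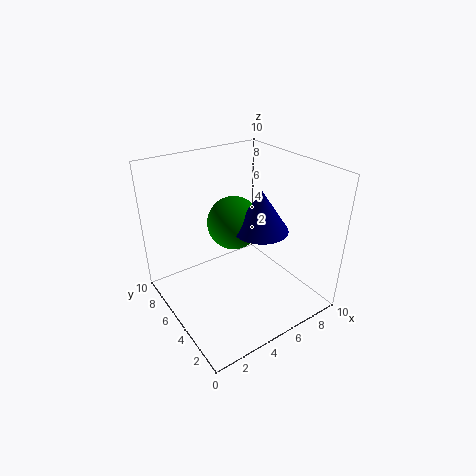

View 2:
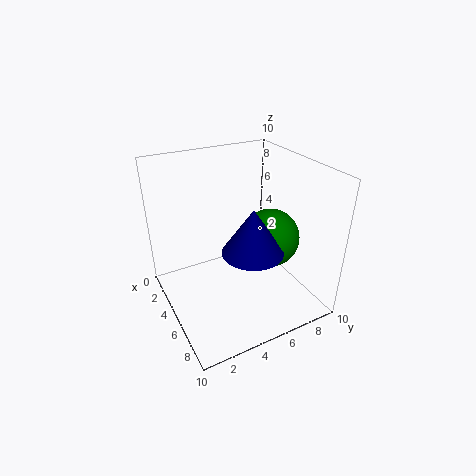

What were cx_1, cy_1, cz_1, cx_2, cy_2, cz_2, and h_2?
cx_1 = 6, cy_1 = 7, cz_1 = 5, cx_2 = 7, cy_2 = 5, cz_2 = 5, h_2 = 3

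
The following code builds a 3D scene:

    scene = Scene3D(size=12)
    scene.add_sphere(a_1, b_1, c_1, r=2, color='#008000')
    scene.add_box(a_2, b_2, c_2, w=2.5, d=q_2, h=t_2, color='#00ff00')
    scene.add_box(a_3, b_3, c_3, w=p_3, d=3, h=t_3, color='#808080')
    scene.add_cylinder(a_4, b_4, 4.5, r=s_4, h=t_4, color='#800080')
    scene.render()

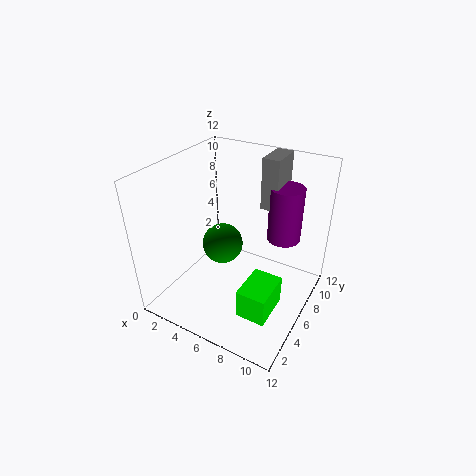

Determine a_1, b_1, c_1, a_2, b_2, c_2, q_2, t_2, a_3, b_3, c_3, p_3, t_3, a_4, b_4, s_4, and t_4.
a_1 = 2.5, b_1 = 9, c_1 = 2.5, a_2 = 7.5, b_2 = 3, c_2 = 0.5, q_2 = 3.5, t_2 = 2.5, a_3 = 6.5, b_3 = 9, c_3 = 7.5, p_3 = 1.5, t_3 = 4.5, a_4 = 8.5, b_4 = 10, s_4 = 1.5, t_4 = 5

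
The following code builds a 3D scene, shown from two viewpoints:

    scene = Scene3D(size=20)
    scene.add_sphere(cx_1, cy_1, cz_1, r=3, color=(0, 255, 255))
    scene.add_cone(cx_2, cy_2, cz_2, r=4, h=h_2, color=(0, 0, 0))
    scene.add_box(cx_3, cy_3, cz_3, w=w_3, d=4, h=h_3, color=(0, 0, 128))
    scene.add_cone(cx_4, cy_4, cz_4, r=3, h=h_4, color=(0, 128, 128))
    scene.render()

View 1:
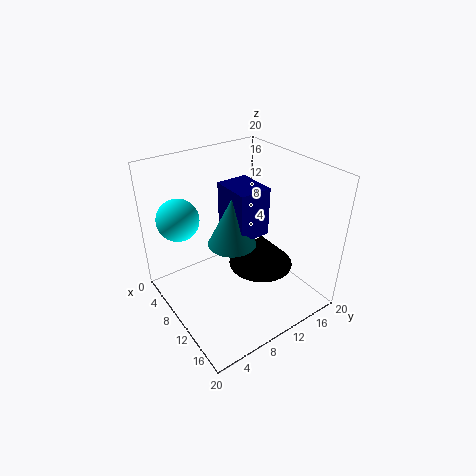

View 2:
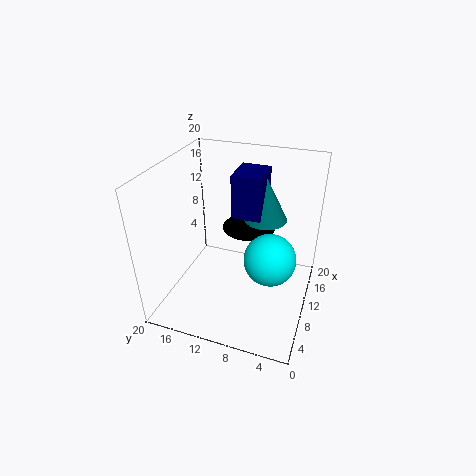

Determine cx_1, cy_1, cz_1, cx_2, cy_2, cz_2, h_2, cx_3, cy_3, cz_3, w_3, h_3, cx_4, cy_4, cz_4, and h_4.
cx_1 = 4, cy_1 = 4, cz_1 = 12, cx_2 = 15, cy_2 = 10, cz_2 = 9, h_2 = 4, cx_3 = 10, cy_3 = 7, cz_3 = 13, w_3 = 5, h_3 = 6, cx_4 = 13, cy_4 = 7, cz_4 = 12, h_4 = 6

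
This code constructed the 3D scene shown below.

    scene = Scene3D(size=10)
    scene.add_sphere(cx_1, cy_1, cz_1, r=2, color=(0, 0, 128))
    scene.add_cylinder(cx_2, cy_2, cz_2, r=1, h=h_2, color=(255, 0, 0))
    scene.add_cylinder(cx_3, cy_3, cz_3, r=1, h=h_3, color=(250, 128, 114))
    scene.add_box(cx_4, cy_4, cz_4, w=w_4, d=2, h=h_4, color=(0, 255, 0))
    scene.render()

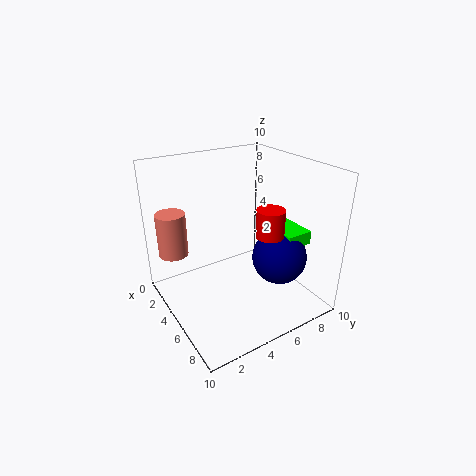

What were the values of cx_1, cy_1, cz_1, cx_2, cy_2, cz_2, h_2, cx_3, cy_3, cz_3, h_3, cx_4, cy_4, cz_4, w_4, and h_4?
cx_1 = 6; cy_1 = 8; cz_1 = 3; cx_2 = 6; cy_2 = 7; cz_2 = 5; h_2 = 2; cx_3 = 3; cy_3 = 1; cz_3 = 4; h_3 = 3; cx_4 = 4; cy_4 = 8; cz_4 = 4; w_4 = 3; h_4 = 1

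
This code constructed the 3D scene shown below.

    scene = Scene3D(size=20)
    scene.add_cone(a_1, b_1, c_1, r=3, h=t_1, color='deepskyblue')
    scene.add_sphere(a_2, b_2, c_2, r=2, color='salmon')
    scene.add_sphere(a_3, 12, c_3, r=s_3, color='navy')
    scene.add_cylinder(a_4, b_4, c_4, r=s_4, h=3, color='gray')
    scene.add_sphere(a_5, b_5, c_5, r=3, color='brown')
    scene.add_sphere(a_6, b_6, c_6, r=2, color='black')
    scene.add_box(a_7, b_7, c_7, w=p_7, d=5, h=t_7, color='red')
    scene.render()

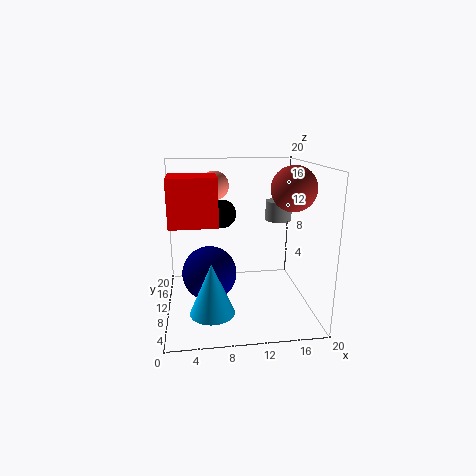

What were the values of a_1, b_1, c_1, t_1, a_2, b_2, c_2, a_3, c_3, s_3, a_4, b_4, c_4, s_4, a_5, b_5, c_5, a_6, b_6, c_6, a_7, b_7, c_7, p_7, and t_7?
a_1 = 6, b_1 = 6, c_1 = 1, t_1 = 7, a_2 = 7, b_2 = 12, c_2 = 17, a_3 = 6, c_3 = 4, s_3 = 4, a_4 = 17, b_4 = 15, c_4 = 11, s_4 = 2, a_5 = 17, b_5 = 8, c_5 = 17, a_6 = 8, b_6 = 12, c_6 = 13, a_7 = 1, b_7 = 5, c_7 = 13, p_7 = 6, t_7 = 6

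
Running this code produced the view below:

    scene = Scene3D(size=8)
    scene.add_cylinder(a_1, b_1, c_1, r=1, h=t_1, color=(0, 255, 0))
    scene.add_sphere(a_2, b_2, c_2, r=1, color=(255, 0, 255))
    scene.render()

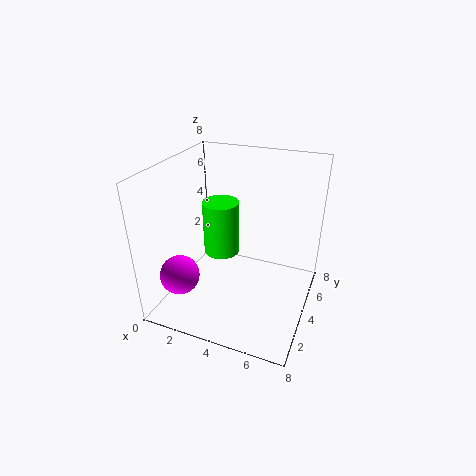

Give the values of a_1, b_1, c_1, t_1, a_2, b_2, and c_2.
a_1 = 3, b_1 = 4, c_1 = 3, t_1 = 3, a_2 = 2, b_2 = 1, c_2 = 3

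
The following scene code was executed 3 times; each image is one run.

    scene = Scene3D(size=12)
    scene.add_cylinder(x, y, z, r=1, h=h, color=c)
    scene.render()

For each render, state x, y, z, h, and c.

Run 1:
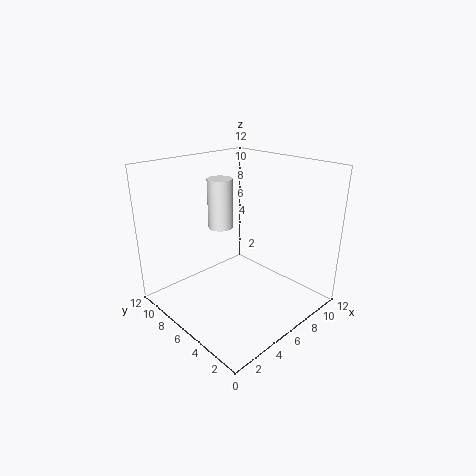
x = 5
y = 7
z = 7
h = 4
c = 'white'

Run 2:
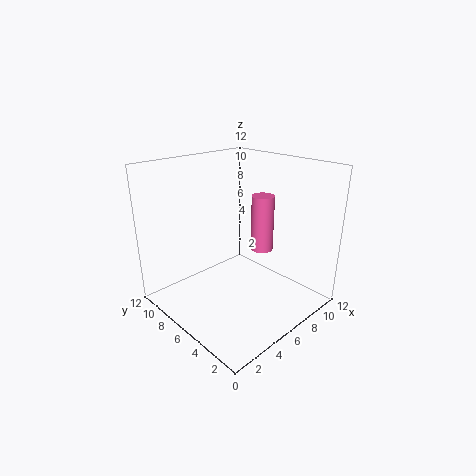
x = 9
y = 6
z = 4
h = 5
c = 'hotpink'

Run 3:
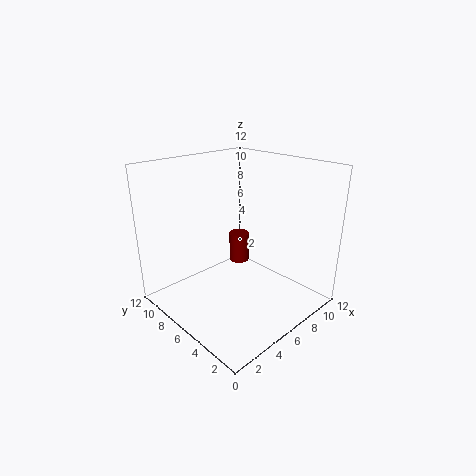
x = 10
y = 10
z = 1
h = 3
c = 'maroon'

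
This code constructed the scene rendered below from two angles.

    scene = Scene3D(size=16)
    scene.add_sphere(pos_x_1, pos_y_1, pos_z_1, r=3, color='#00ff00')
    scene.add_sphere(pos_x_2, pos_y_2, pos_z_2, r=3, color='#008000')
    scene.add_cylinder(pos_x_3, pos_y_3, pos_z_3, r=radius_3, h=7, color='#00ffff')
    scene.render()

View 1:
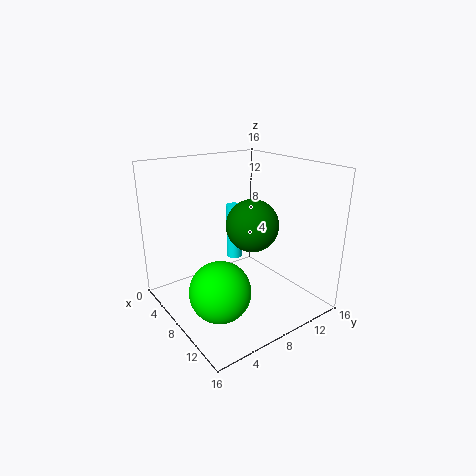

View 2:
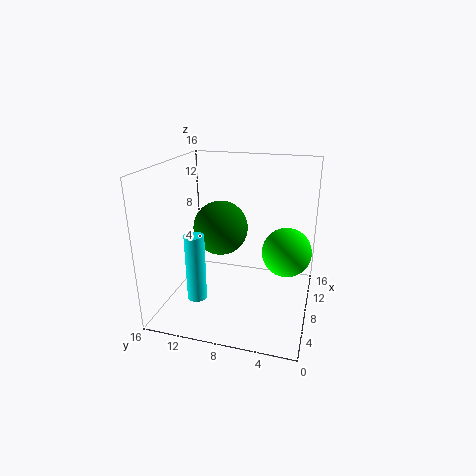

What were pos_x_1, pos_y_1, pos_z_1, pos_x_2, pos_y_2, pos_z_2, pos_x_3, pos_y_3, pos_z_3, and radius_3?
pos_x_1 = 12, pos_y_1 = 3, pos_z_1 = 5, pos_x_2 = 8, pos_y_2 = 10, pos_z_2 = 9, pos_x_3 = 3, pos_y_3 = 11, pos_z_3 = 3, radius_3 = 1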